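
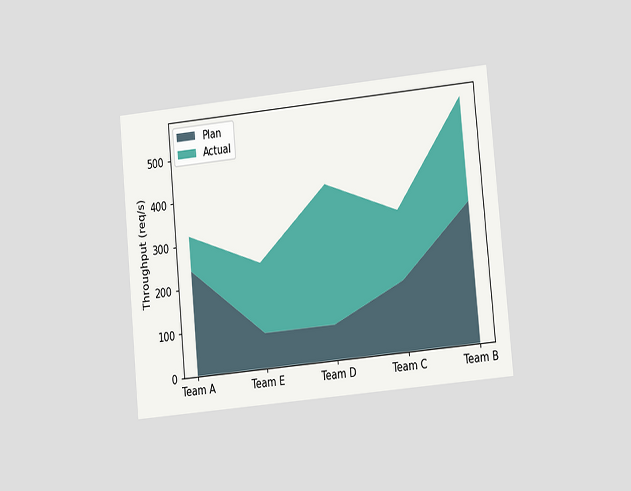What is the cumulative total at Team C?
The chart is tilted about 5° counter-clockwise and viewed at a slight angle. The stacked total at Team C reaches 320req/s.

320req/s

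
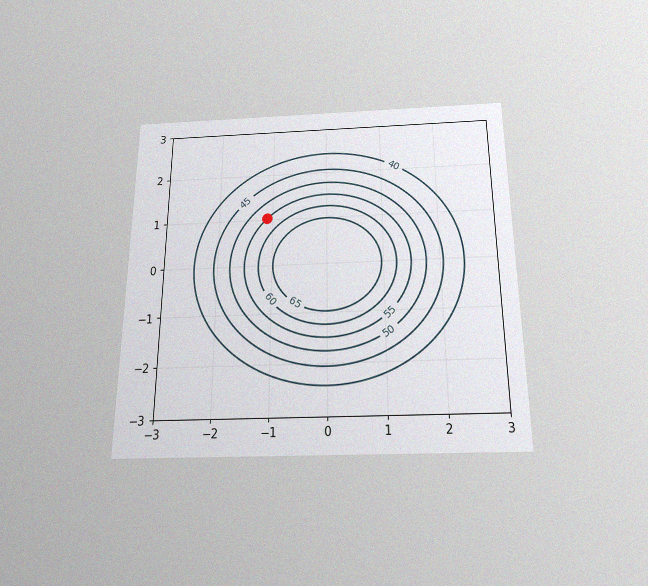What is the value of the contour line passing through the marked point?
55

The chart is viewed slightly from below, with some photo noise. The marked point sits on the contour labelled 55.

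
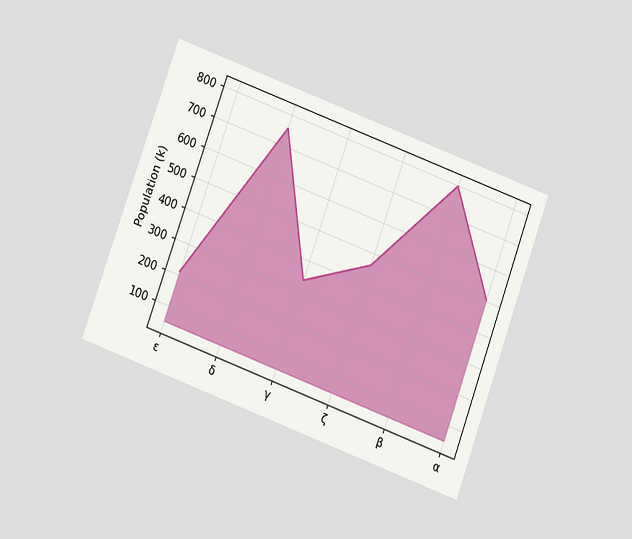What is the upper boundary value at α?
The chart is tilted about 20° clockwise and viewed slightly from below. At α the upper boundary is at 504k.

504k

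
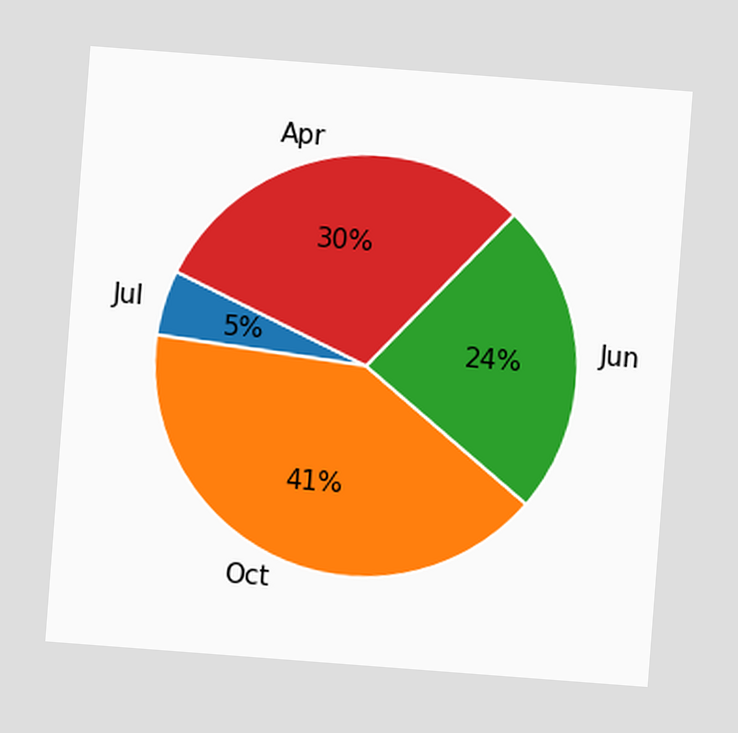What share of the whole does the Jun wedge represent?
The chart is tilted about 4° clockwise. The Jun slice takes up 24% of the pie.

24%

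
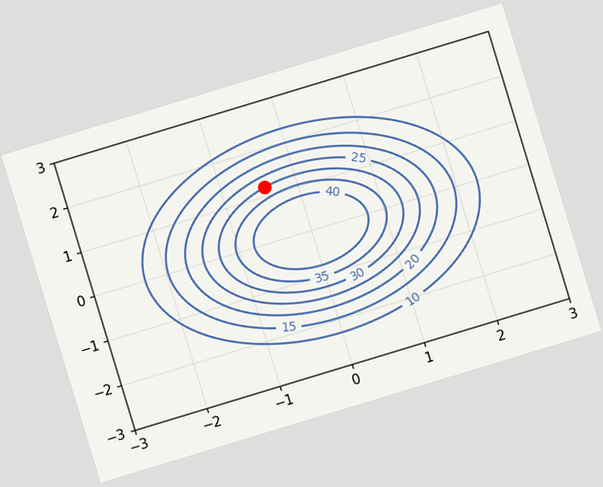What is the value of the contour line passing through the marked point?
The chart is tilted about 17° counter-clockwise. The marked point sits on the contour labelled 30.

30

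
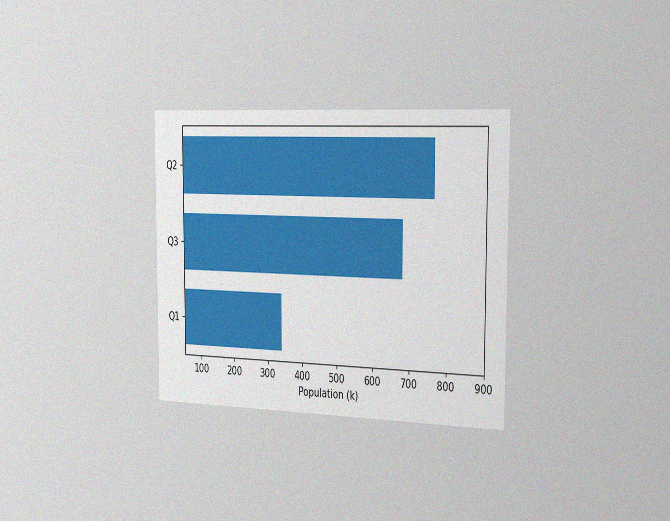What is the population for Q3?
680k

The chart is viewed slightly from the right, with some photo noise. Reading along the chart's x-axis, the Q3 bar reaches 680k.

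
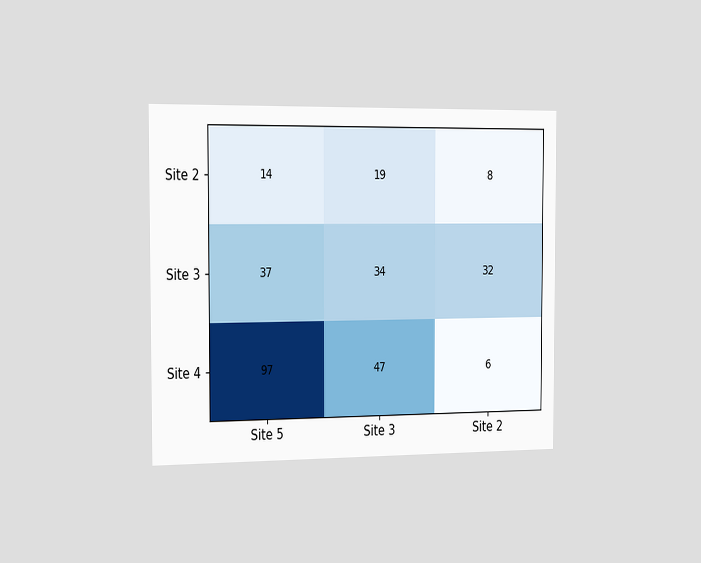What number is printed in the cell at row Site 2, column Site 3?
19

The chart is viewed slightly from the left. The (Site 2, Site 3) cell reads 19.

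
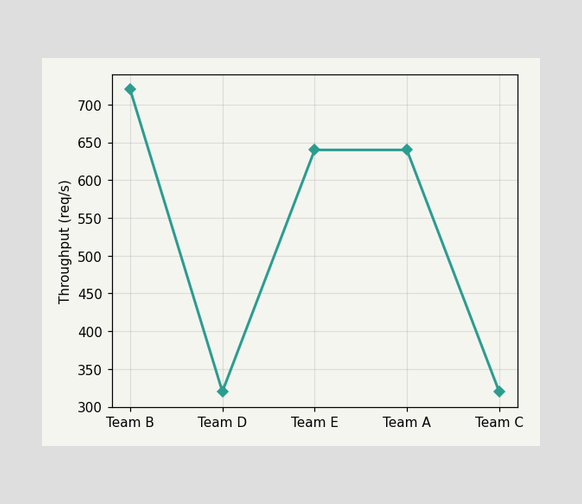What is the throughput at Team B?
At Team B, the line is at 720req/s.

720req/s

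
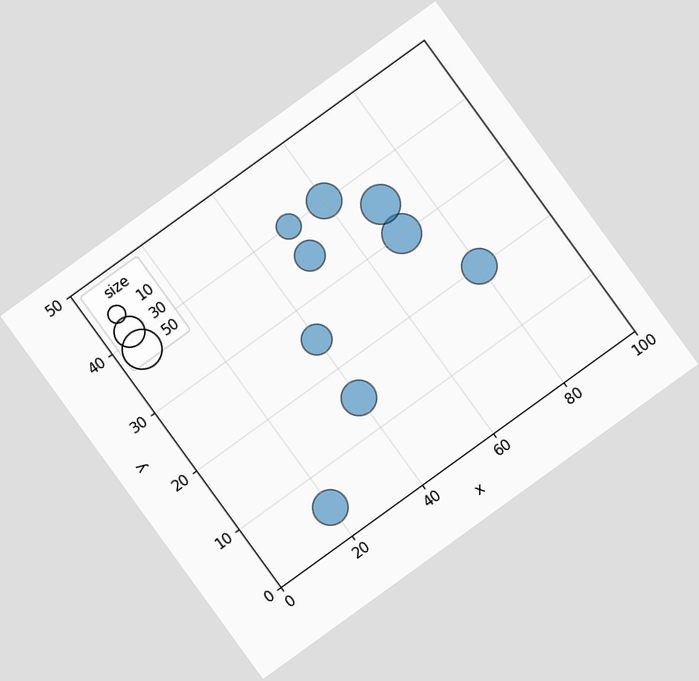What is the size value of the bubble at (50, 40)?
The chart is tilted about 36° counter-clockwise. Matching the bubble at (50, 40) against the size legend gives 20.

20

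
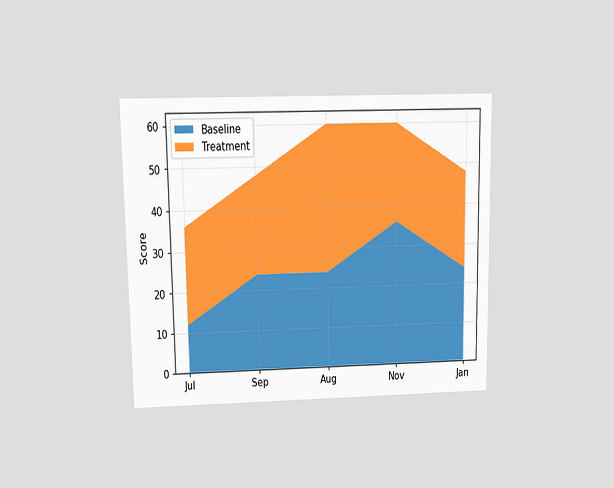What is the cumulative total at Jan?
48

The chart is viewed at a slight angle. The stacked total at Jan reaches 48.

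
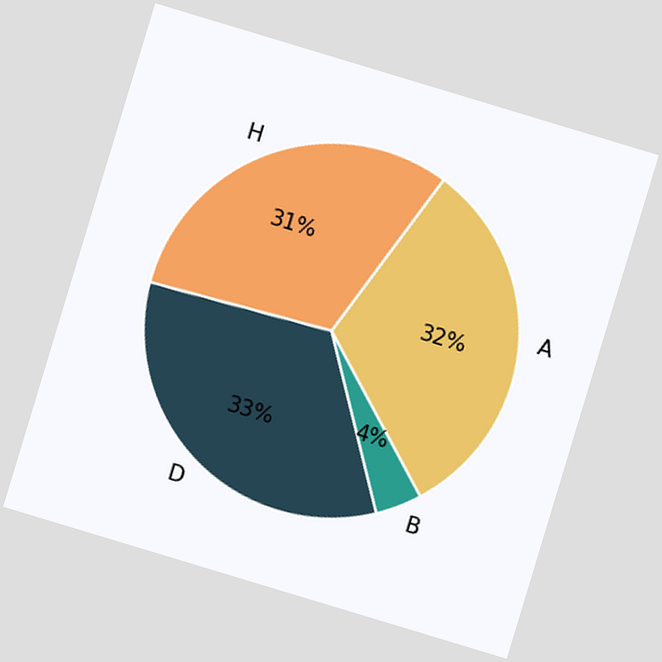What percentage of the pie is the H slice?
31%

The chart is tilted about 17° clockwise. The H slice takes up 31% of the pie.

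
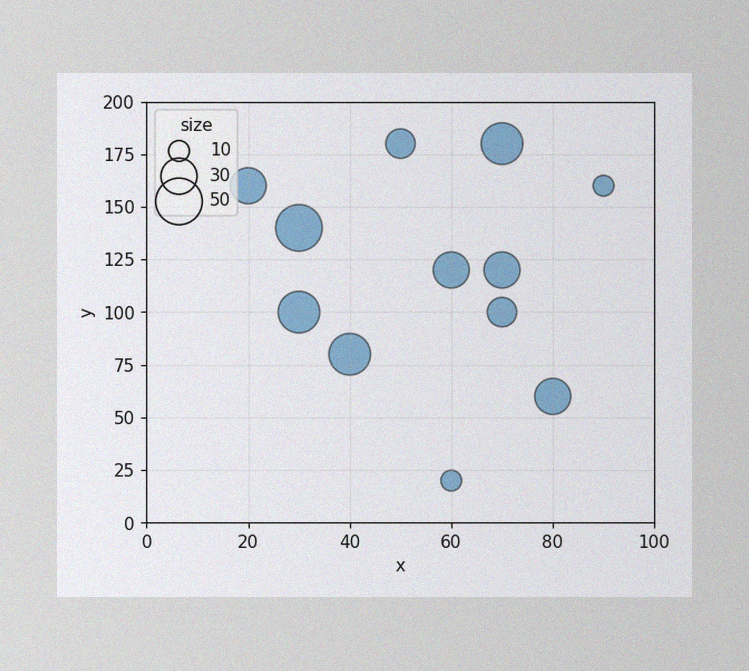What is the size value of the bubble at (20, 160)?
The image has some photo noise and uneven lighting. Matching the bubble at (20, 160) against the size legend gives 30.

30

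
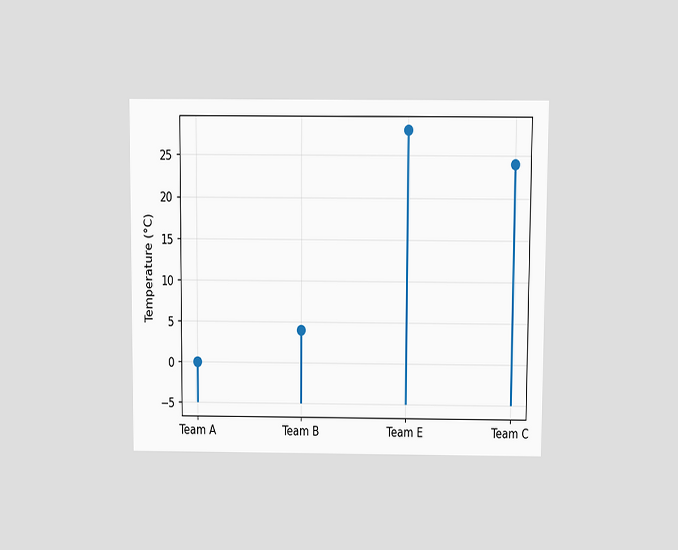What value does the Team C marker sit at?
The chart is viewed at a slight angle. The Team C marker sits at 24°C.

24°C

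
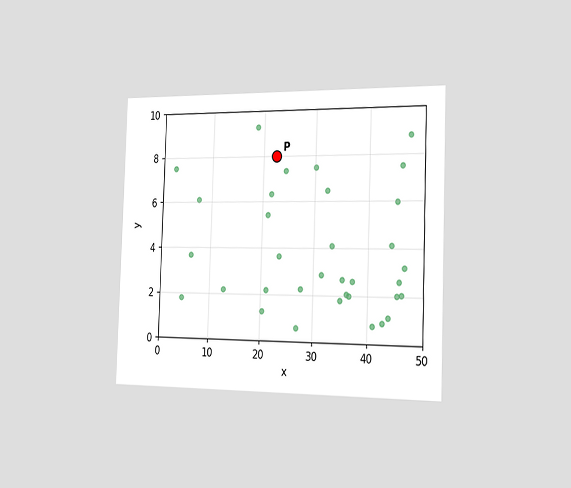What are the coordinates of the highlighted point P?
(22.5, 8)

The chart is viewed slightly from the right. Following the gridlines from P to each axis, P sits at (22.5, 8).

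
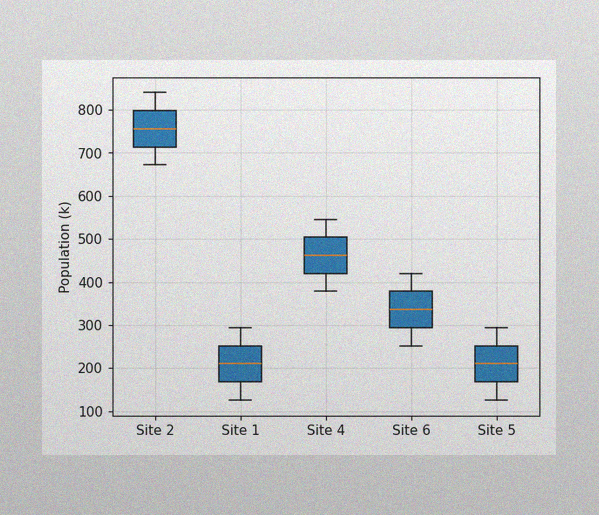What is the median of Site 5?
The image has some photo noise and uneven lighting. The median line in the Site 5 box sits at 210k.

210k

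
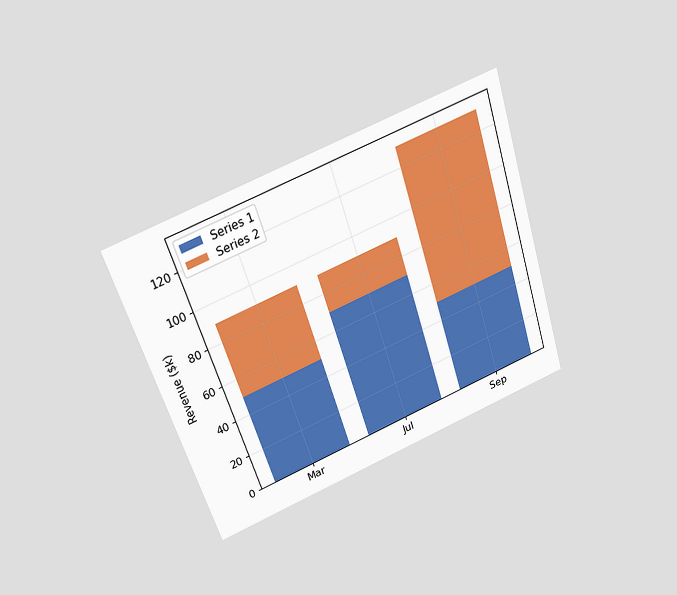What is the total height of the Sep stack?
The chart is tilted about 18° counter-clockwise and viewed slightly from above. The Sep stack's top reaches $130k on the y-axis.

$130k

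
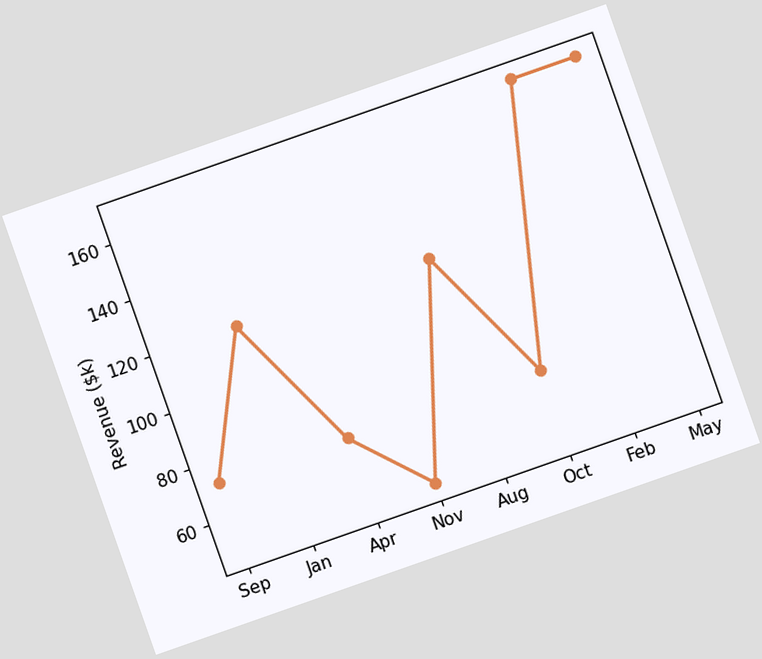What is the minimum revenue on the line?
$48k

The chart is tilted about 19° counter-clockwise. The lowest point is at Nov, and reading across to the y-axis gives $48k.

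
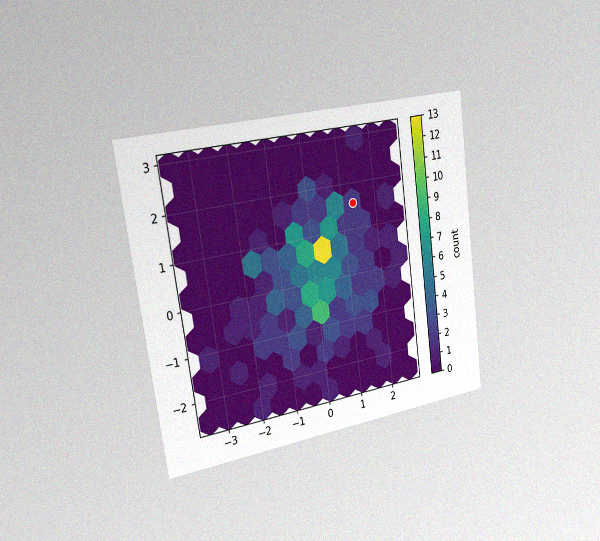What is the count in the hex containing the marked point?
The chart is tilted about 8° counter-clockwise and viewed slightly from the left, with some photo noise. The marked hex reads 2 on the colorbar.

2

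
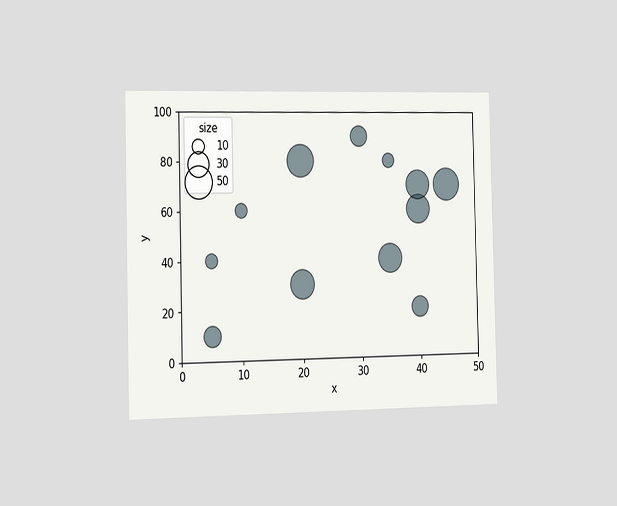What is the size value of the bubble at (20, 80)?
50

The chart is viewed slightly from the left. Matching the bubble at (20, 80) against the size legend gives 50.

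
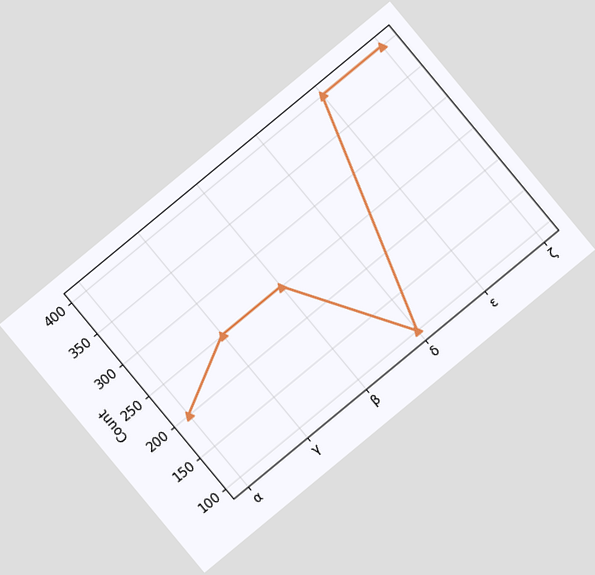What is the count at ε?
The chart is tilted about 40° counter-clockwise. At ε, the line is at 400.

400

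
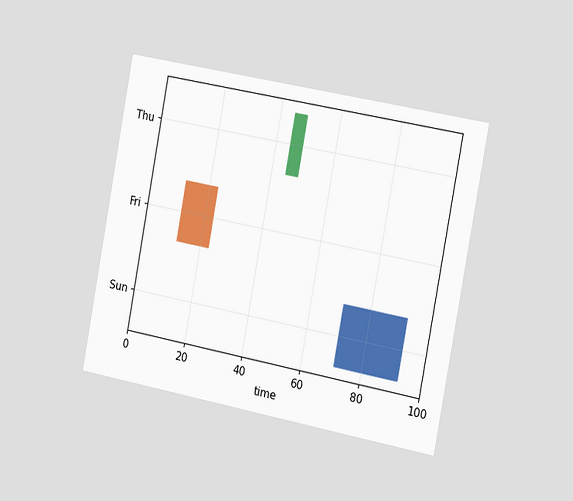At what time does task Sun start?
71

The chart is tilted about 11° clockwise and viewed slightly from the right. The Sun bar begins at t=71.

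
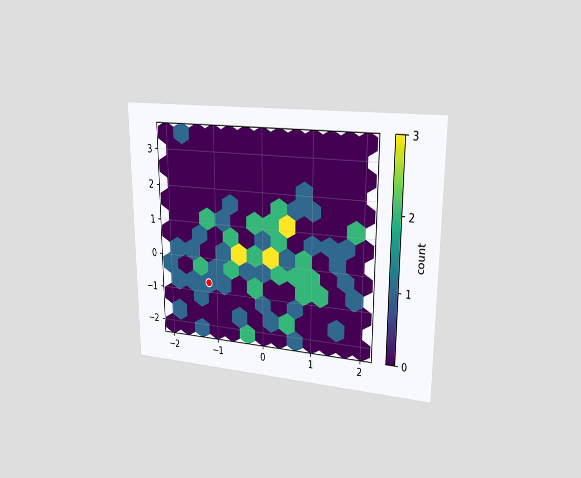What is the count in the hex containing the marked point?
The chart is viewed slightly from the right. The marked hex reads 1 on the colorbar.

1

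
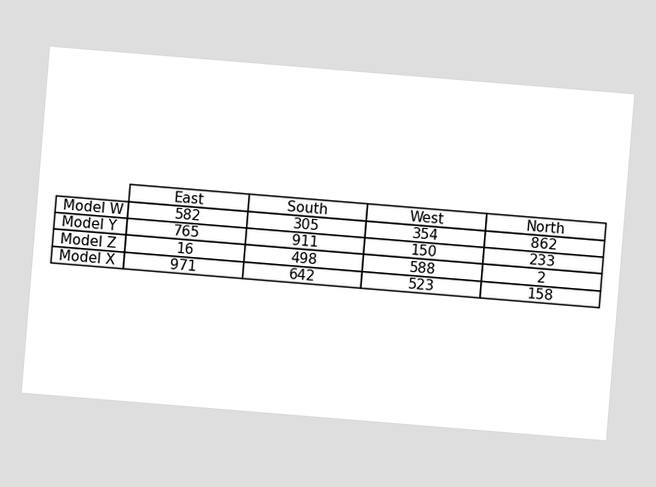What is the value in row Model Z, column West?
The chart is tilted about 5° clockwise. The (Model Z, West) cell reads 588.

588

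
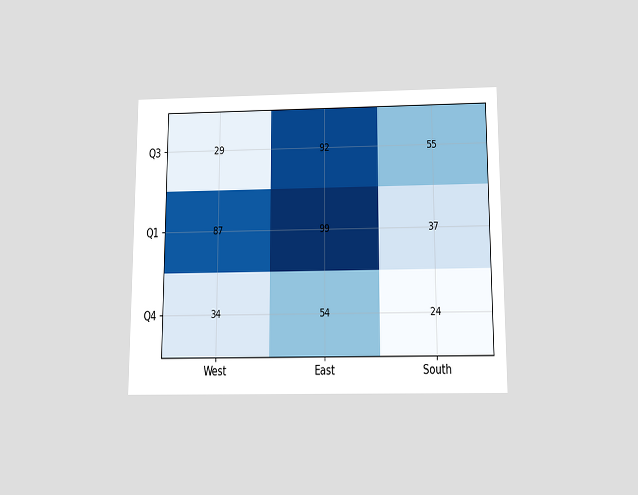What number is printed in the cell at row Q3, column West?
The chart is viewed slightly from below. The (Q3, West) cell reads 29.

29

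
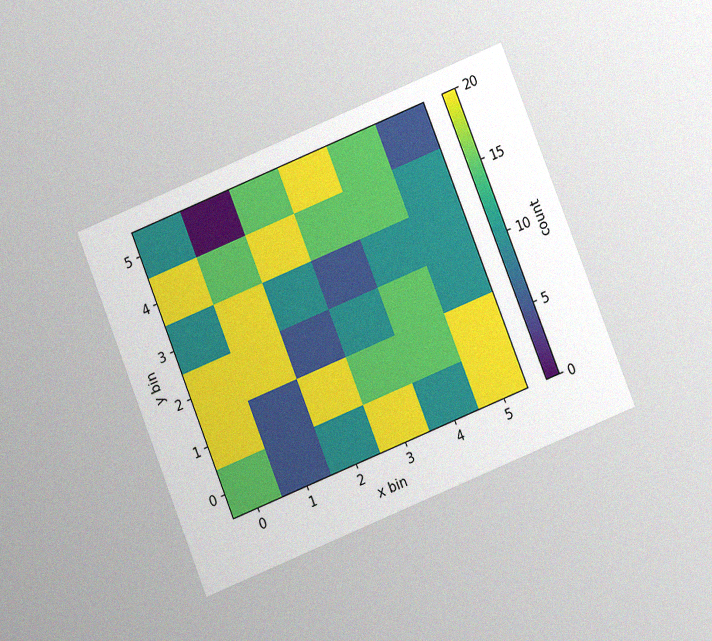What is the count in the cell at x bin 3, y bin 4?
The chart is tilted about 22° counter-clockwise and viewed at a slight angle, with some photo noise. Matching the cell (3, 4) against the colorbar gives 15.

15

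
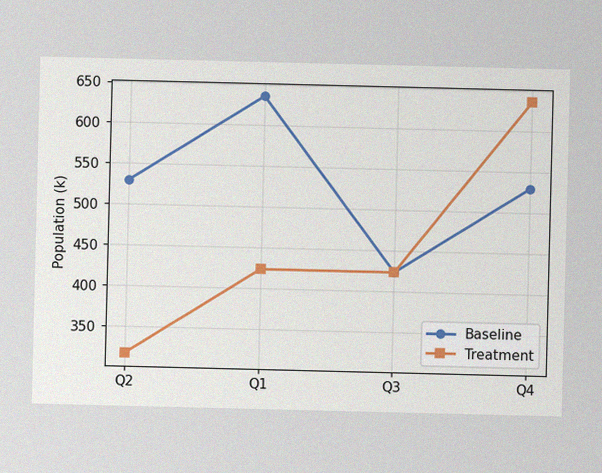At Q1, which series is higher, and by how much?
The image has some photo noise and uneven lighting. At Q1, Baseline sits above the other line by 212k.

Baseline, by 212k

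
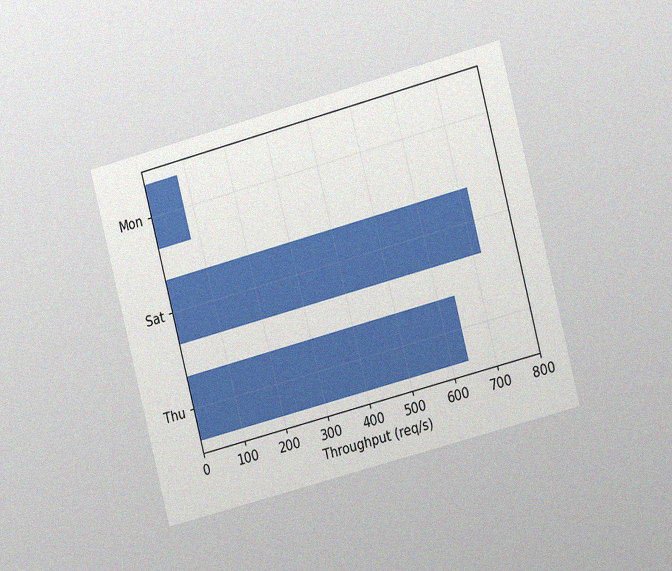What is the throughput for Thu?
640req/s

The chart is tilted about 15° counter-clockwise and viewed slightly from the right, with some photo noise. Reading along the chart's x-axis, the Thu bar reaches 640req/s.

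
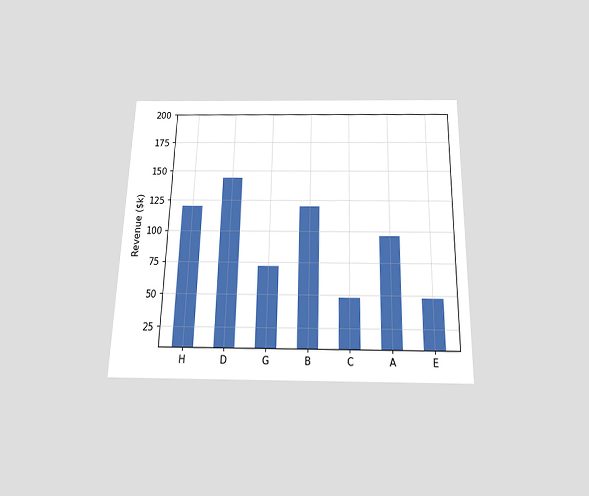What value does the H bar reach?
$120k

The chart is viewed slightly from below. Reading along the chart's y-axis, the H bar reaches $120k.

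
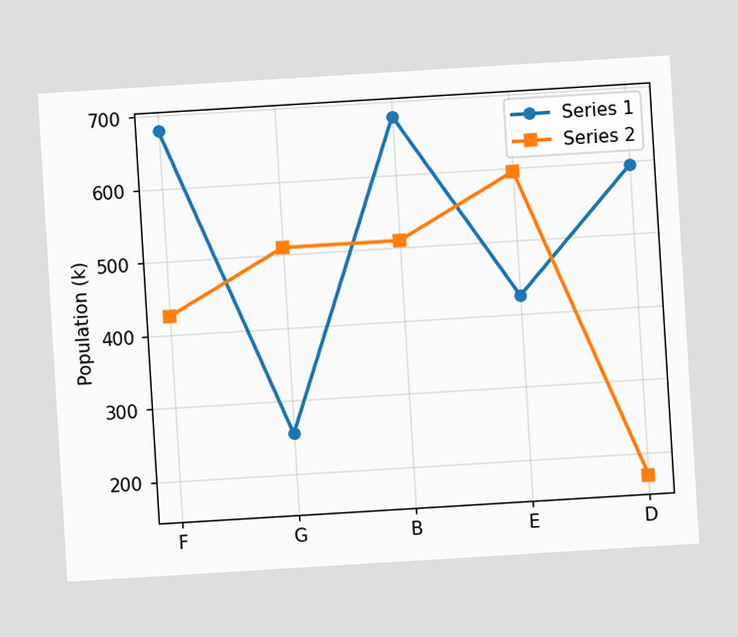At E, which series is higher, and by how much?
Series 2, by 170k

The chart is tilted about 3° counter-clockwise. At E, Series 2 sits above the other line by 170k.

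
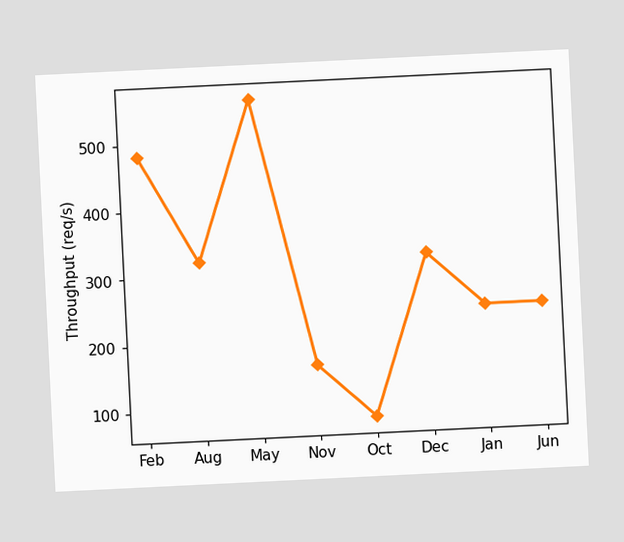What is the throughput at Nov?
The chart is tilted about 3° counter-clockwise. At Nov, the line is at 160req/s.

160req/s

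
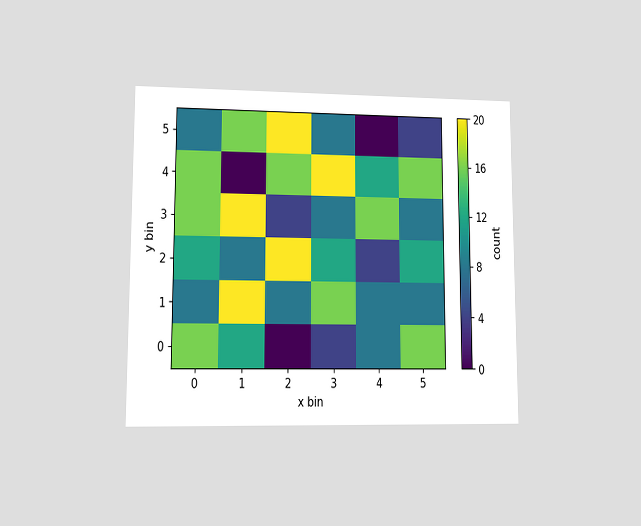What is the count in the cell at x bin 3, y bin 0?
The chart is viewed at a slight angle. Matching the cell (3, 0) against the colorbar gives 4.

4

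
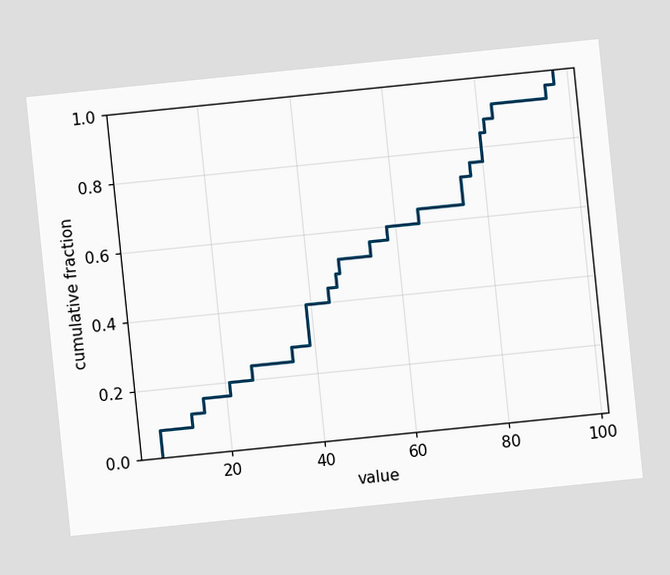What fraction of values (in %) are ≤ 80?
The chart is tilted about 6° counter-clockwise. At x=80 the ECDF step is at 84%.

84%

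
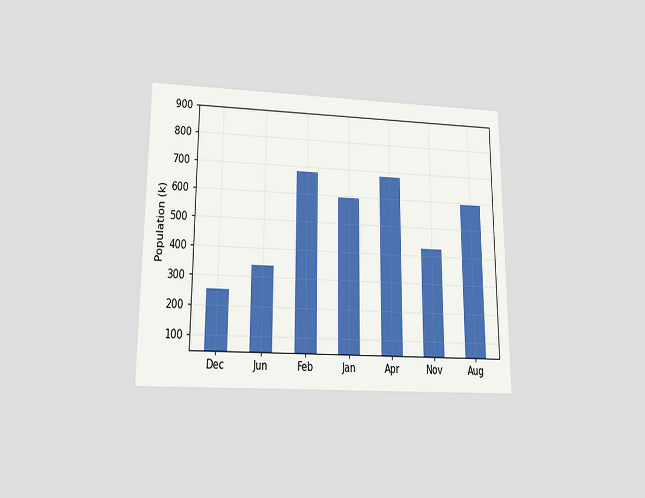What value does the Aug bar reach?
595k

The chart is viewed slightly from below. Reading along the chart's y-axis, the Aug bar reaches 595k.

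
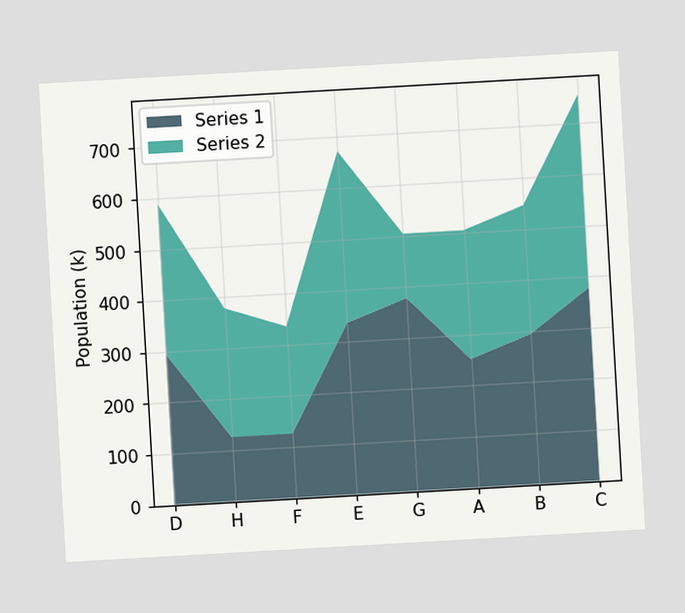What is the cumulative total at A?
504k

The chart is tilted about 3° counter-clockwise. The stacked total at A reaches 504k.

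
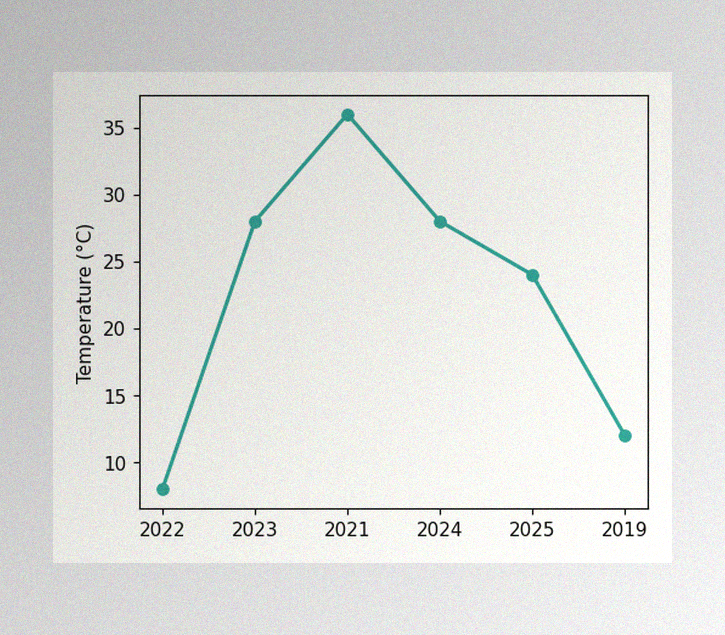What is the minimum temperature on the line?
8°C

The image has some photo noise and uneven lighting. The lowest point is at 2022, and reading across to the y-axis gives 8°C.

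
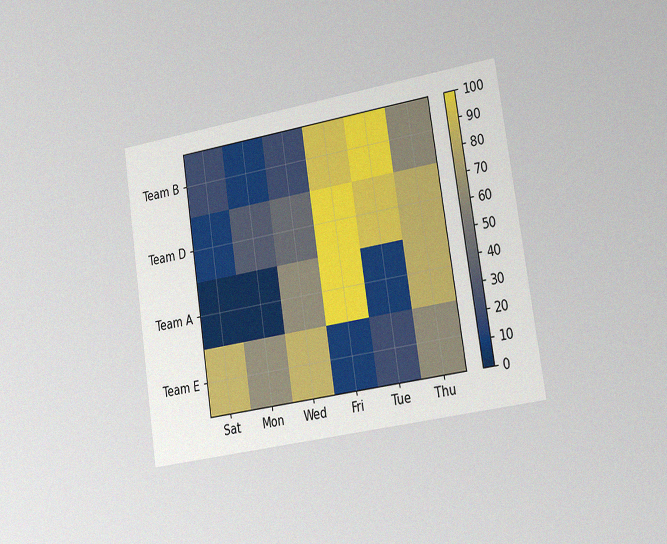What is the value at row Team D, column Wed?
The chart is tilted about 9° counter-clockwise and viewed slightly from the right, with some photo noise. Matching cell (Team D, Wed) against the colorbar gives 40.

40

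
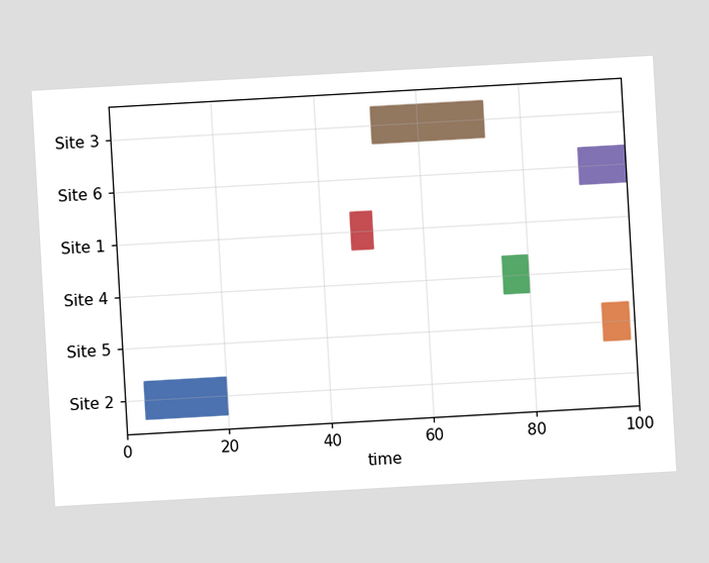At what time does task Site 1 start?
46

The chart is tilted about 3° counter-clockwise. The Site 1 bar begins at t=46.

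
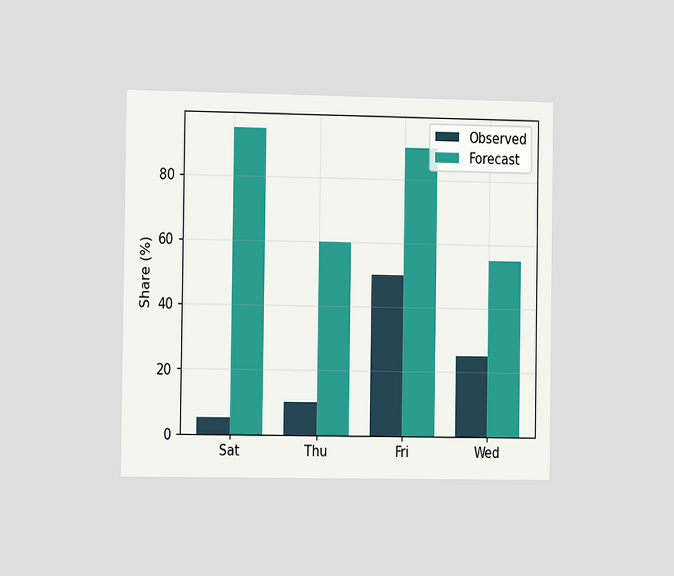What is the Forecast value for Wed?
The chart is viewed slightly from the left. The Forecast bar at Wed reaches 55% on the y-axis.

55%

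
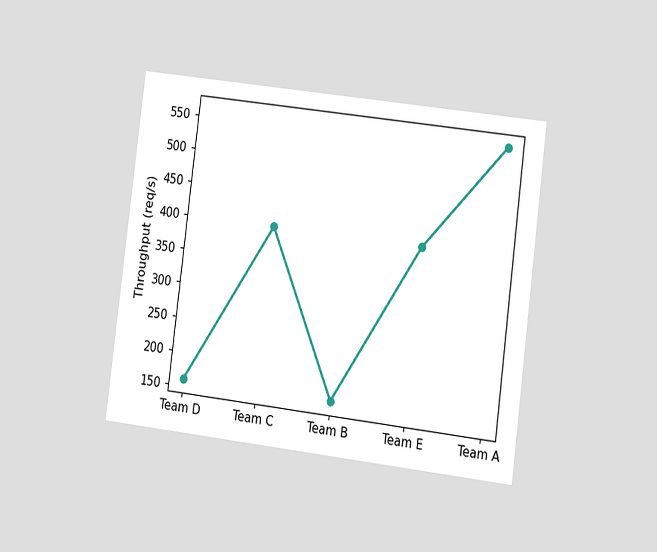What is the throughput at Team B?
160req/s

The chart is tilted about 7° clockwise and viewed at a slight angle. At Team B, the line is at 160req/s.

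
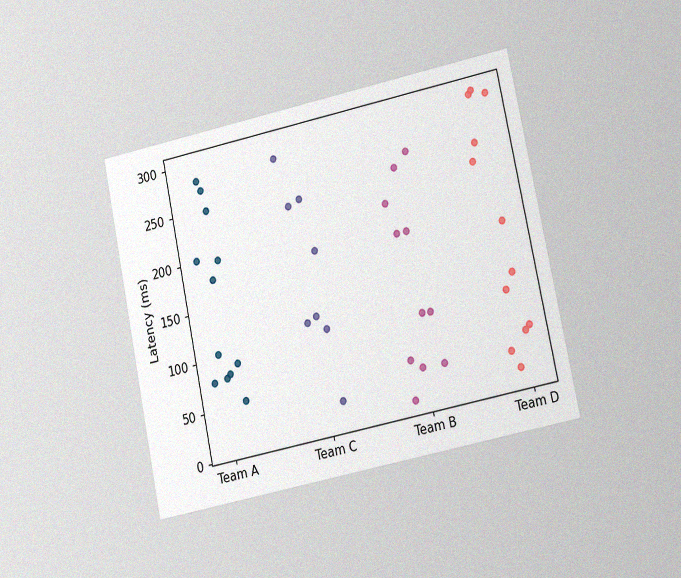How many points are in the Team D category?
12

The chart is tilted about 12° counter-clockwise and viewed at a slight angle, with some photo noise. Counting the markers in the Team D column gives 12.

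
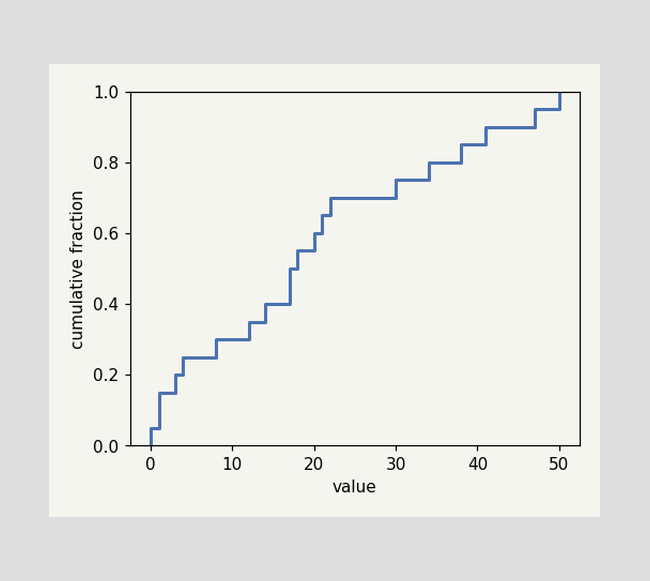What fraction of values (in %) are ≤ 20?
60%

At x=20 the ECDF step is at 60%.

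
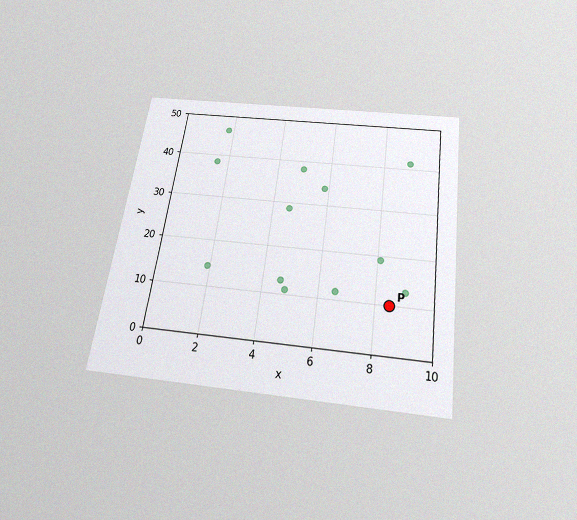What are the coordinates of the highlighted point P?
The chart is tilted about 8° clockwise and viewed slightly from below, with some photo noise. Following the gridlines from P to each axis, P sits at (8.5, 10).

(8.5, 10)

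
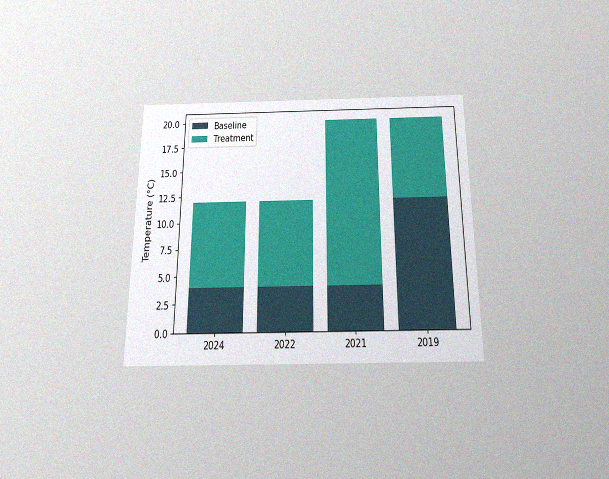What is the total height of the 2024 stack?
12°C

The chart is viewed slightly from below, with some photo noise. The 2024 stack's top reaches 12°C on the y-axis.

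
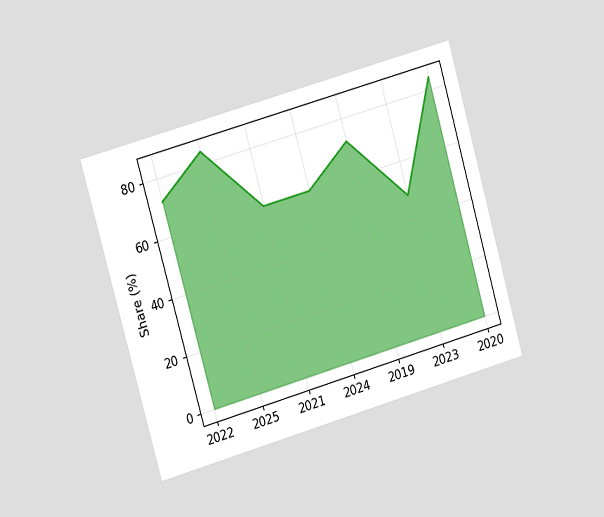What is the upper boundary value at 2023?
48%

The chart is tilted about 16° counter-clockwise and viewed at a slight angle. At 2023 the upper boundary is at 48%.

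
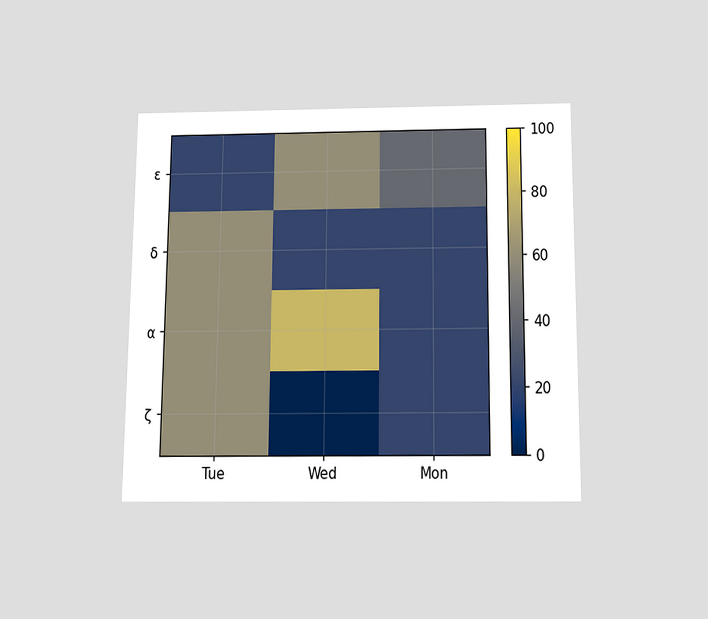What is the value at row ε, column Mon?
The chart is viewed slightly from below. Matching cell (ε, Mon) against the colorbar gives 40.

40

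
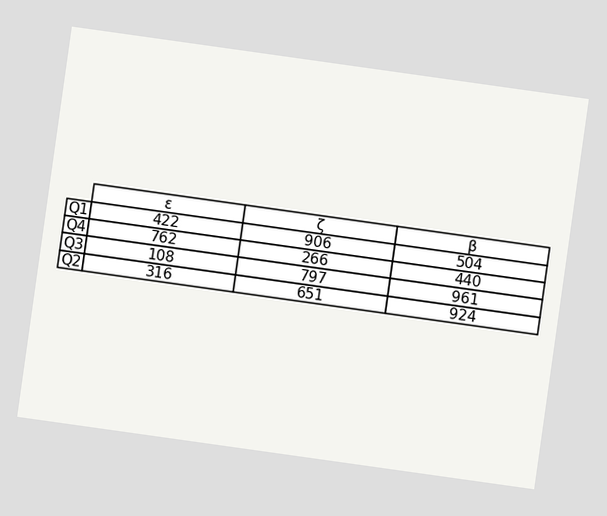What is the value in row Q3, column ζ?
The chart is tilted about 8° clockwise. The (Q3, ζ) cell reads 797.

797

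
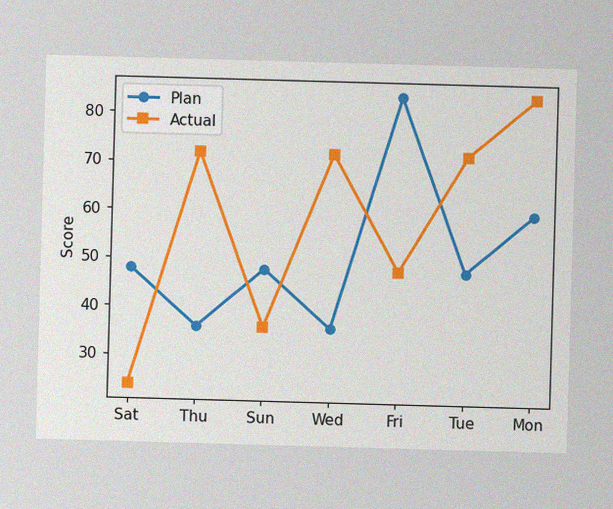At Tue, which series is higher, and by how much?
Actual, by 24

The image has some photo noise and uneven lighting. At Tue, Actual sits above the other line by 24.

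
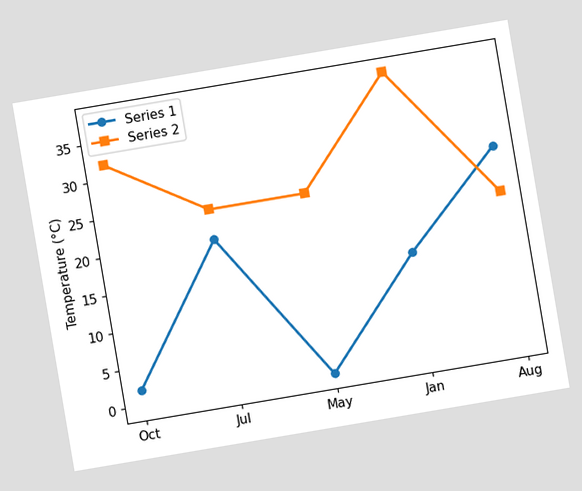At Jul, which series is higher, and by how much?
The chart is tilted about 10° counter-clockwise. At Jul, Series 2 sits above the other line by 4°C.

Series 2, by 4°C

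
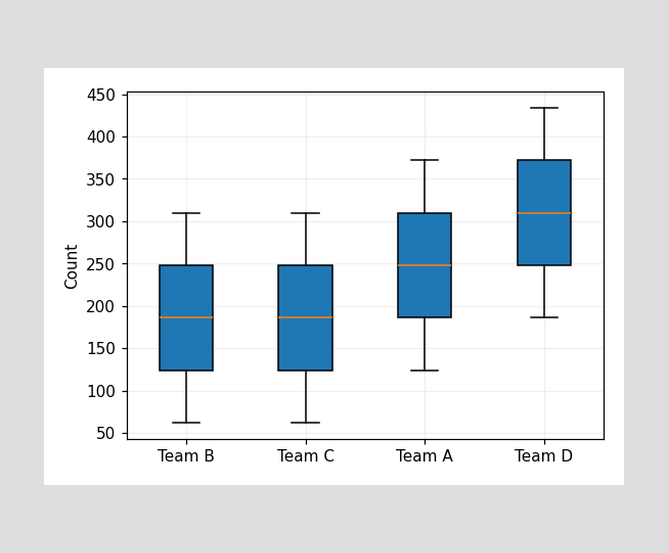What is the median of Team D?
The median line in the Team D box sits at 310.

310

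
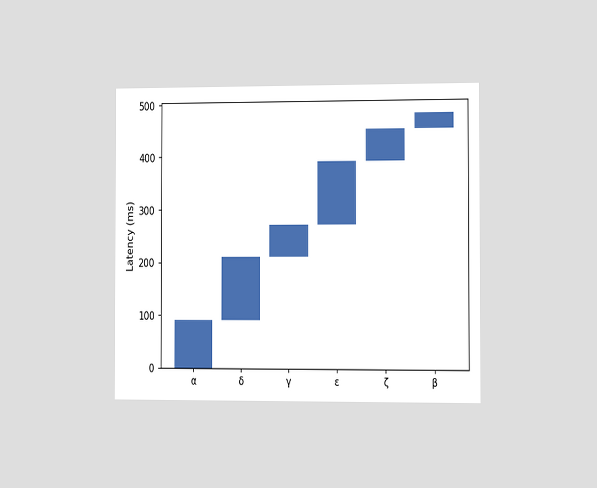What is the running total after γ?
270ms

The chart is viewed slightly from the right. After γ the running total reaches 270ms.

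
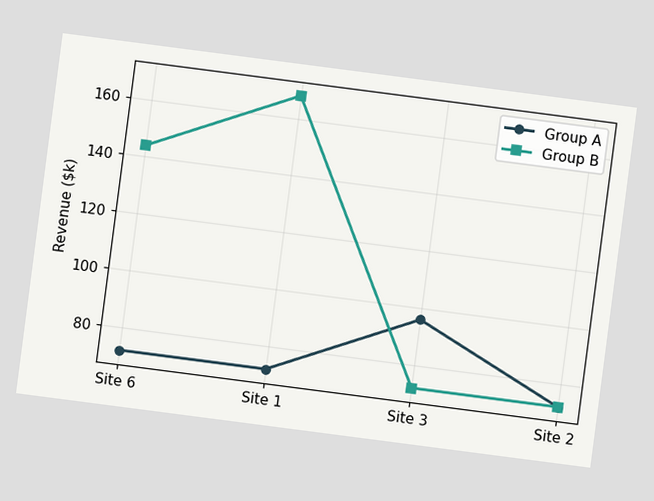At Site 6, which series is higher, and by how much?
Group B, by $72k

The chart is tilted about 7° clockwise. At Site 6, Group B sits above the other line by $72k.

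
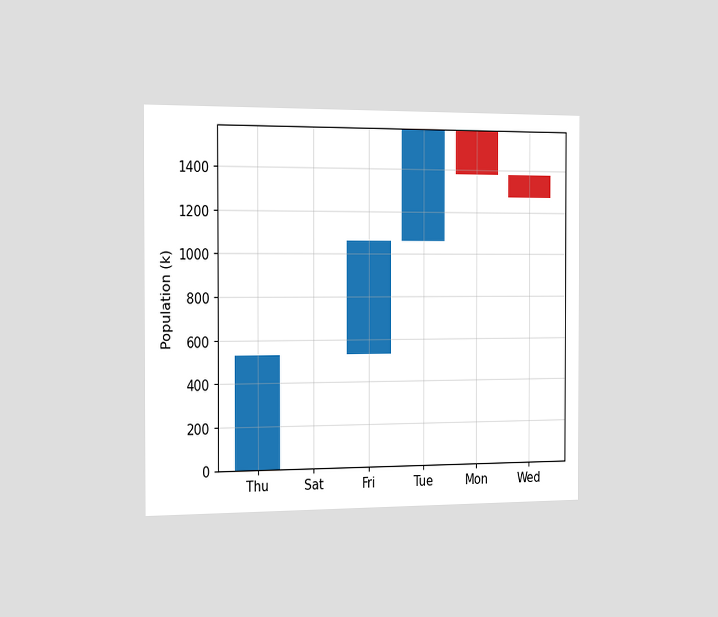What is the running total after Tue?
1590k

The chart is viewed slightly from the left. After Tue the running total reaches 1590k.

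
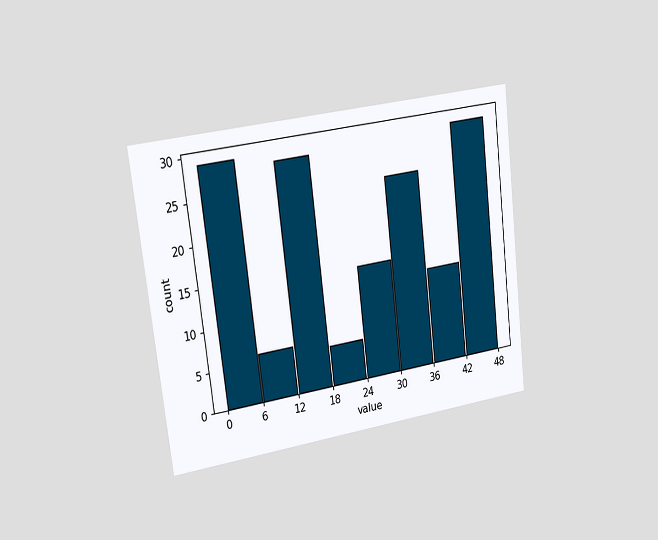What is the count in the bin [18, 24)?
The chart is tilted about 7° counter-clockwise and viewed slightly from the left. The [18, 24) bin has height 5.

5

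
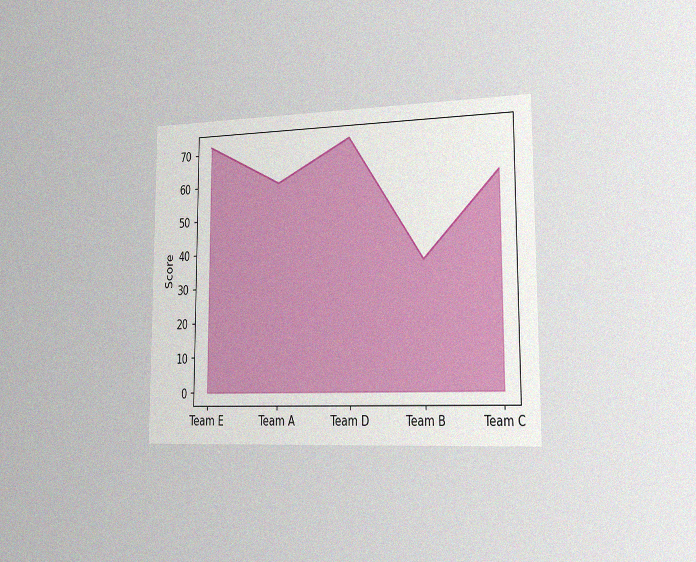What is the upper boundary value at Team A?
The chart is viewed slightly from the right, with some photo noise. At Team A the upper boundary is at 60.

60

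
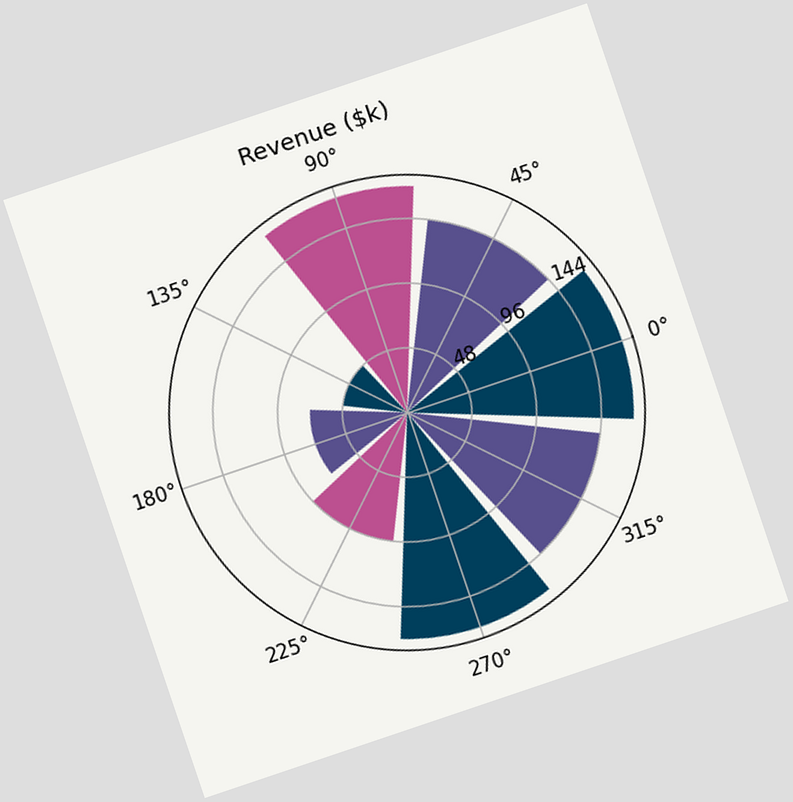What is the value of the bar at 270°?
The chart is tilted about 19° counter-clockwise. The bar at 270° reaches $168k on the radial axis.

$168k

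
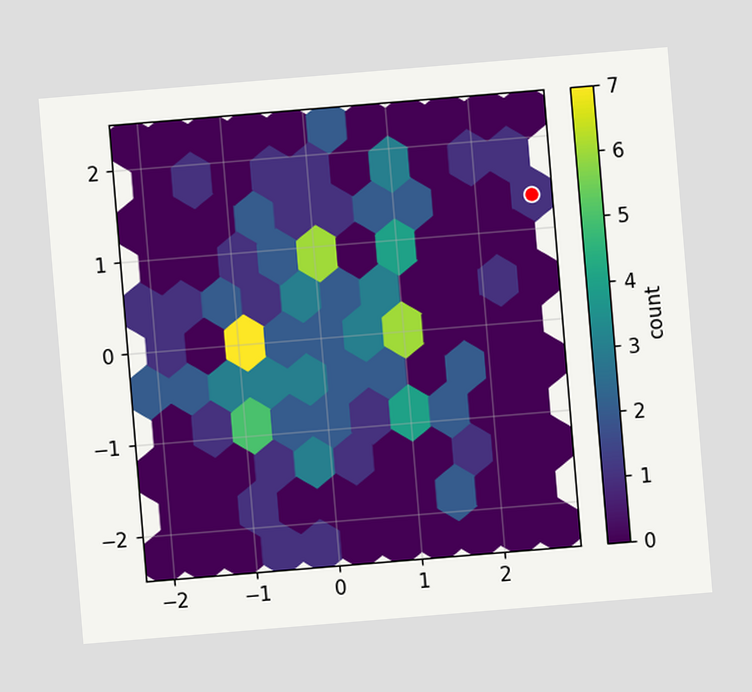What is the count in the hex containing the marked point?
1

The chart is tilted about 5° counter-clockwise. The marked hex reads 1 on the colorbar.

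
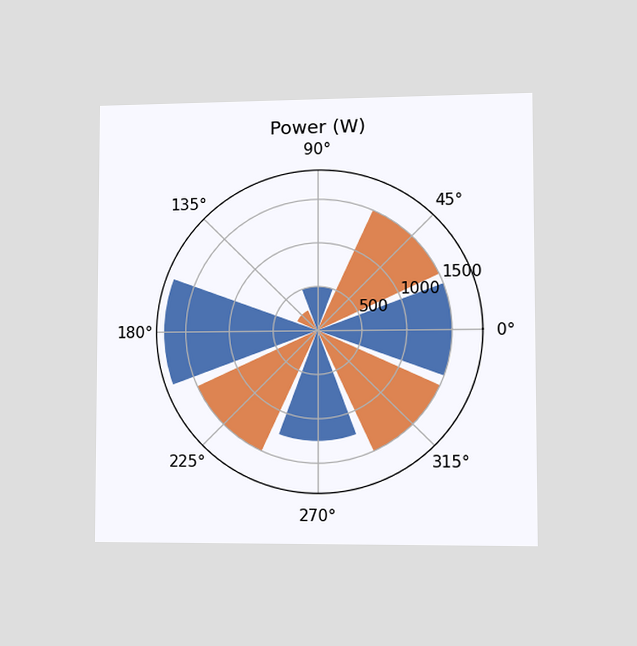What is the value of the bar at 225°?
The chart is viewed slightly from the right. The bar at 225° reaches 1500W on the radial axis.

1500W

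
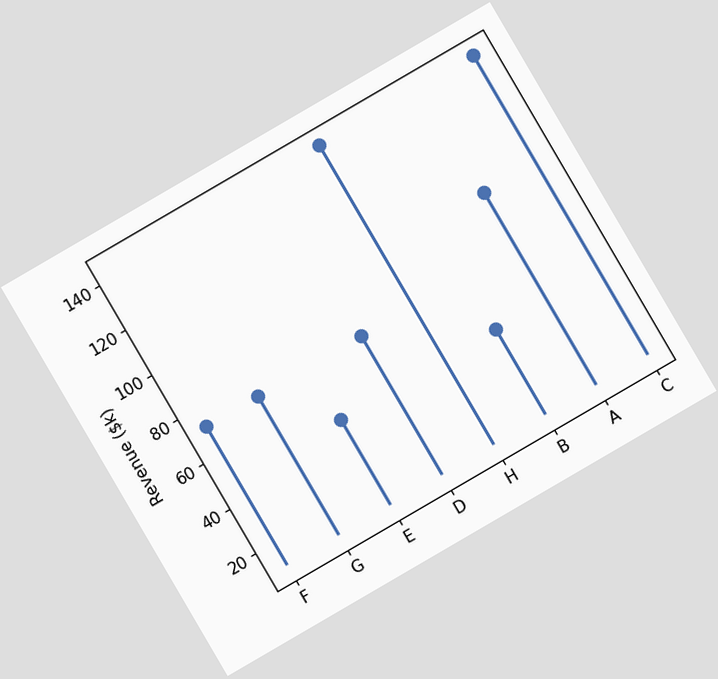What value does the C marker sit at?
The chart is tilted about 30° counter-clockwise. The C marker sits at $144k.

$144k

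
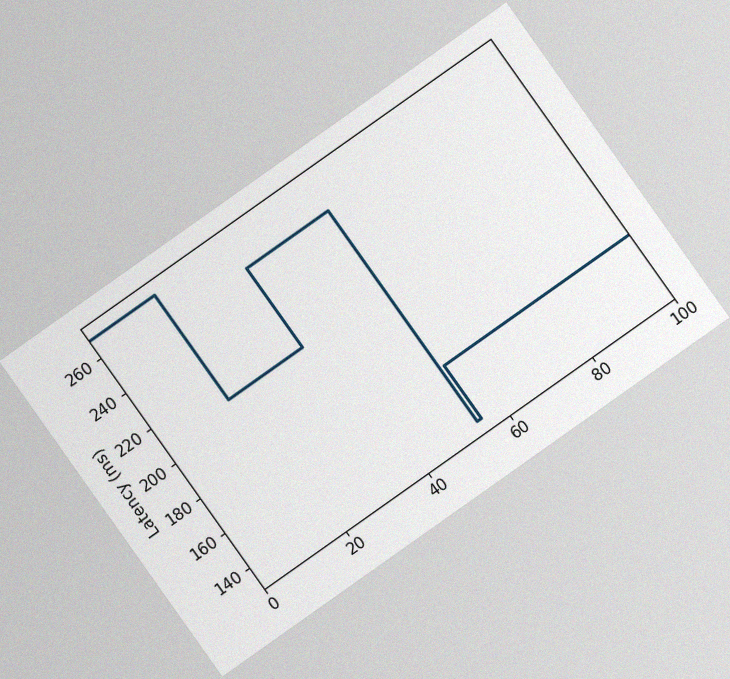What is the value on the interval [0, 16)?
270ms

The chart is tilted about 35° counter-clockwise, with some photo noise. On [0, 16) the step sits at 270ms.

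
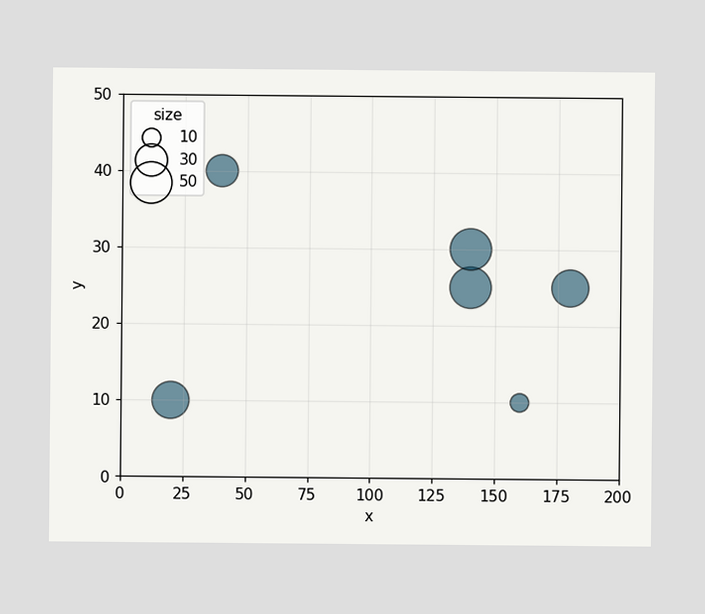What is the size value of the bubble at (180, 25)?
40

Matching the bubble at (180, 25) against the size legend gives 40.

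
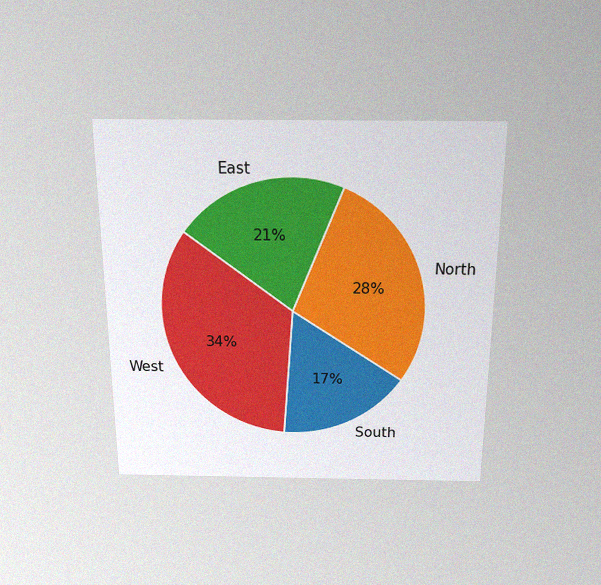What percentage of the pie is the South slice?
17%

The chart is viewed slightly from above, with some photo noise. The South slice takes up 17% of the pie.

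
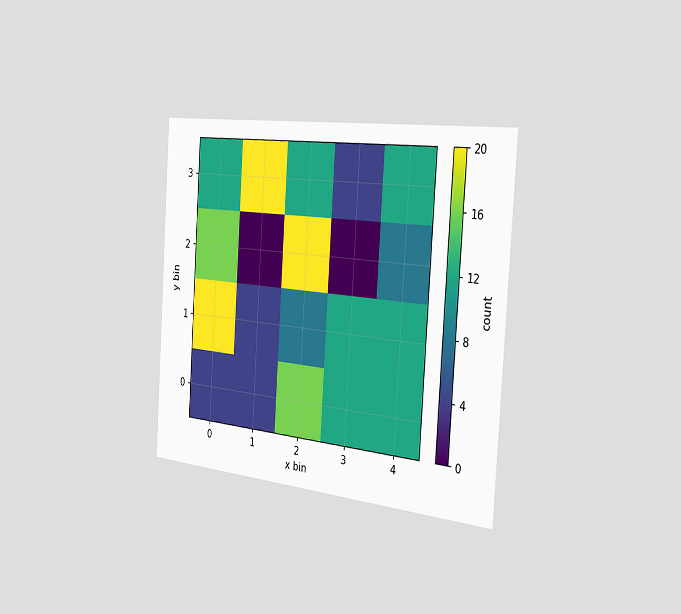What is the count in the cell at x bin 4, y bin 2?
8

The chart is tilted about 4° clockwise and viewed slightly from the right. Matching the cell (4, 2) against the colorbar gives 8.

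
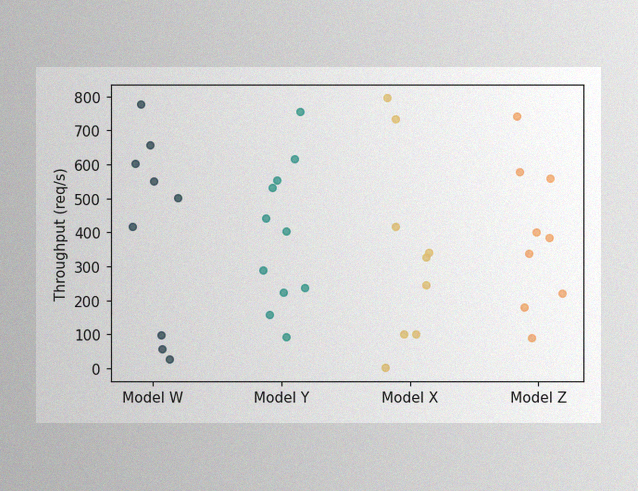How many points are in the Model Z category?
The image has some photo noise and uneven lighting. Counting the markers in the Model Z column gives 9.

9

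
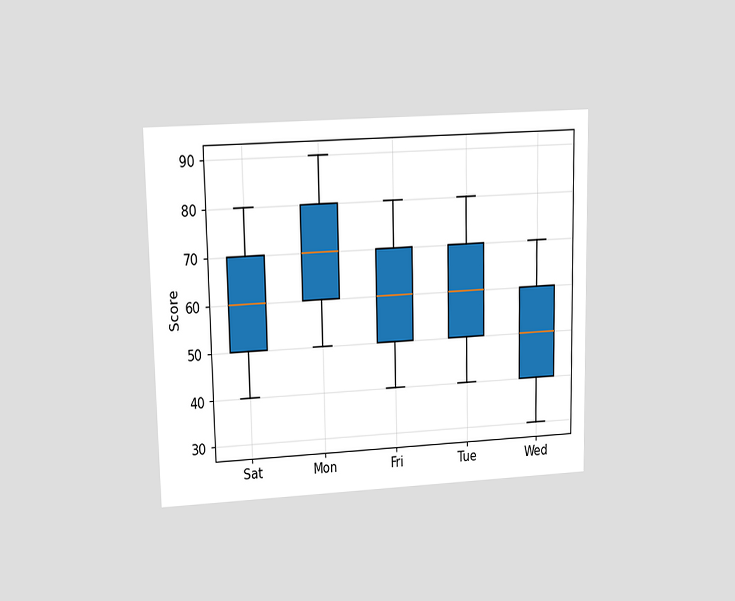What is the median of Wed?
The chart is viewed at a slight angle. The median line in the Wed box sits at 50.

50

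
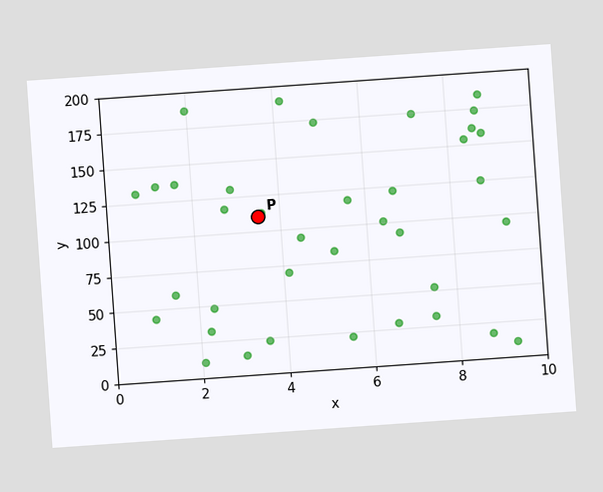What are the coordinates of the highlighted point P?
The chart is tilted about 4° counter-clockwise. Following the gridlines from P to each axis, P sits at (3.5, 110).

(3.5, 110)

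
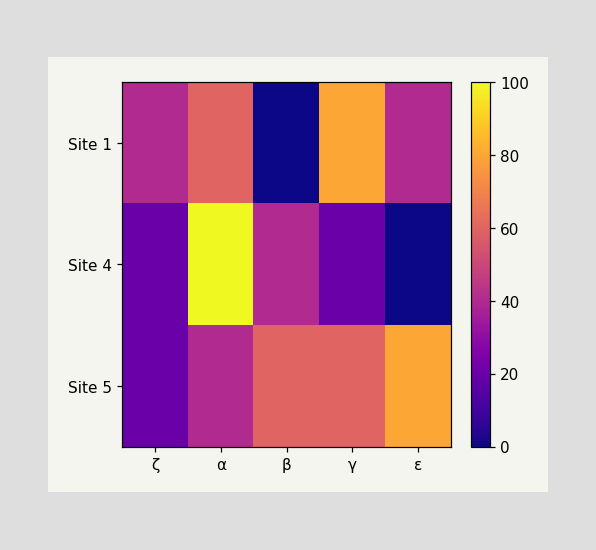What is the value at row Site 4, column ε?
0

Matching cell (Site 4, ε) against the colorbar gives 0.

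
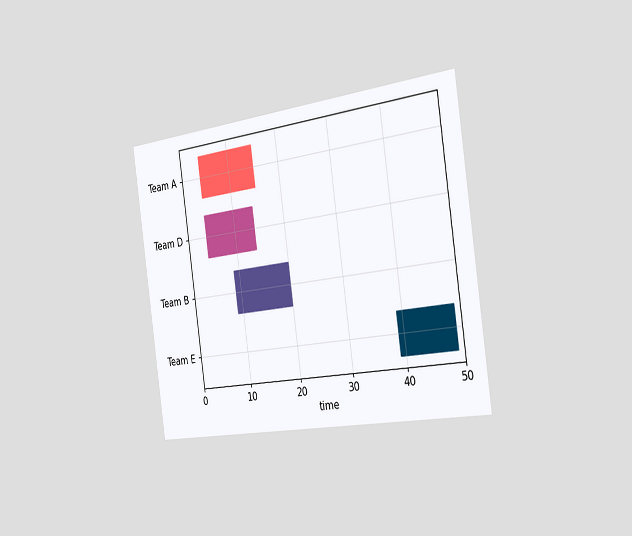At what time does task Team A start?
The chart is tilted about 8° counter-clockwise and viewed slightly from the right. The Team A bar begins at t=4.

4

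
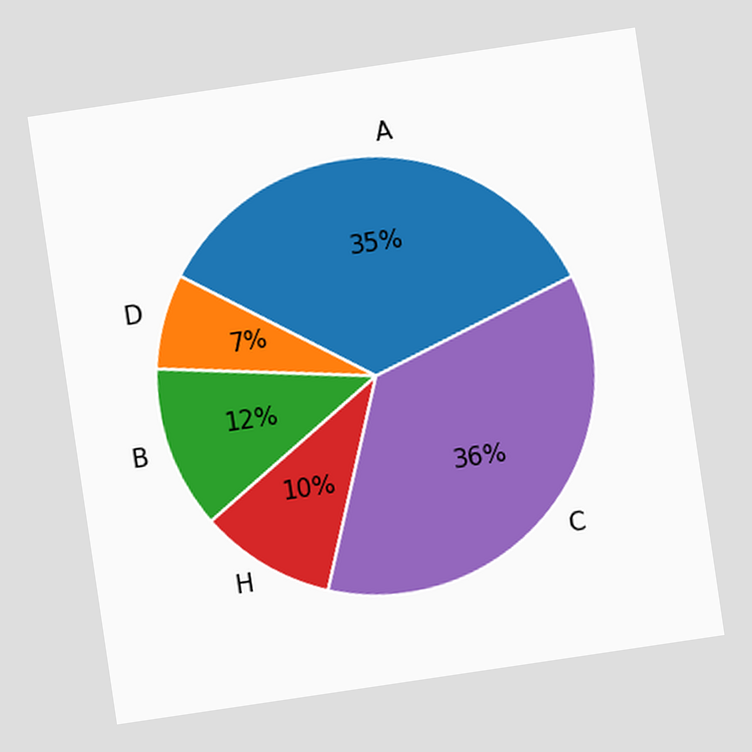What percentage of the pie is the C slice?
The chart is tilted about 8° counter-clockwise. The C slice takes up 36% of the pie.

36%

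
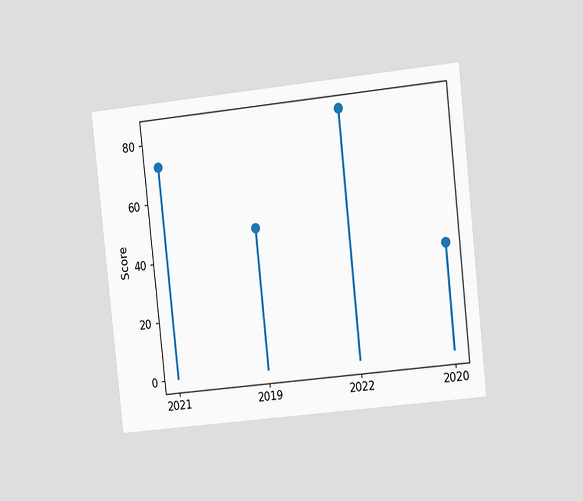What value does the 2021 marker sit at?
72

The chart is tilted about 6° counter-clockwise and viewed slightly from the right. The 2021 marker sits at 72.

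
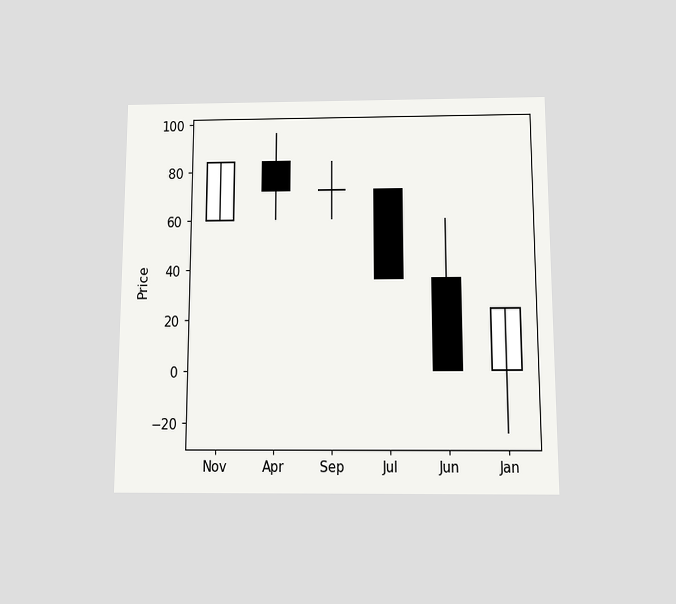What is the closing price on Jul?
The chart is viewed slightly from below. The Jul candle closes at 36.

36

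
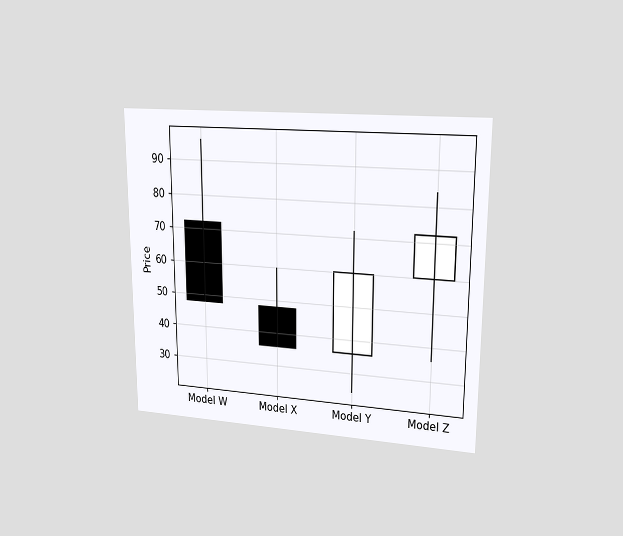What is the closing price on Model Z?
72

The chart is viewed at a slight angle. The Model Z candle closes at 72.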